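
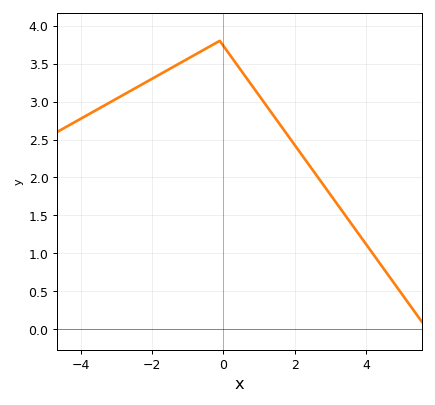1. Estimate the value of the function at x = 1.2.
2.95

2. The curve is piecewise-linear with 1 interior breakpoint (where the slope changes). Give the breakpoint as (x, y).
(-0.1, 3.8)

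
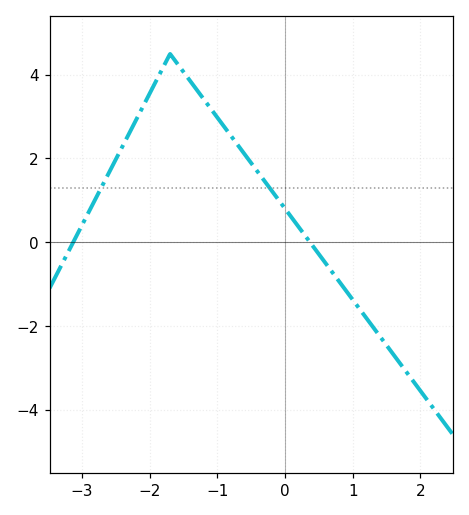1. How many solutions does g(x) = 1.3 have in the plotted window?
2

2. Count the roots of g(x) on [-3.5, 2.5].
2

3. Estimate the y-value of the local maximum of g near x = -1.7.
4.4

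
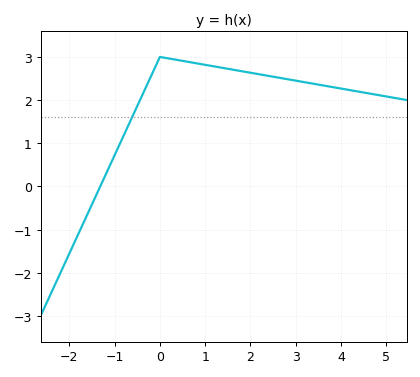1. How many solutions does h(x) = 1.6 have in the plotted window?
1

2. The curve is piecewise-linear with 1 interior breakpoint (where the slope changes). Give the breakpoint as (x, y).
(0, 3)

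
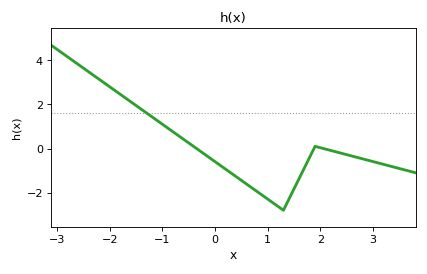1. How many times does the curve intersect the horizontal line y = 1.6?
1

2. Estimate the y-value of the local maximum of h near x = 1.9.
0.099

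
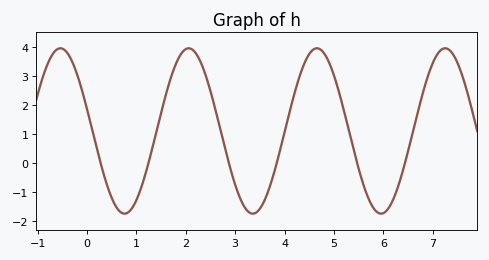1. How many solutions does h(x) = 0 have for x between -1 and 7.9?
6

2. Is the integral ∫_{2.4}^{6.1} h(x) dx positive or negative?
positive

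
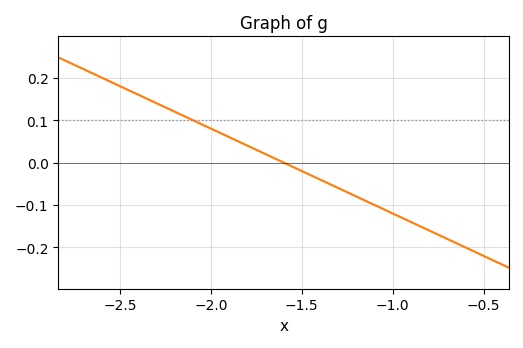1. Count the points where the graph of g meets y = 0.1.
1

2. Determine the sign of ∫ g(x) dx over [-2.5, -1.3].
positive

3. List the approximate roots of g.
-1.6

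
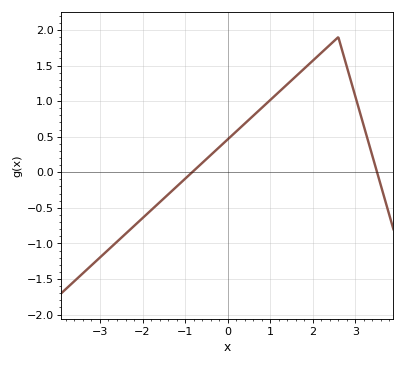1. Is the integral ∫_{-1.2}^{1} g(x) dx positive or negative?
positive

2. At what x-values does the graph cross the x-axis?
-0.8, 3.6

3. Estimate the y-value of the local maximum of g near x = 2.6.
1.9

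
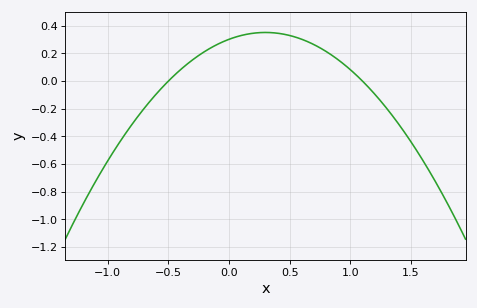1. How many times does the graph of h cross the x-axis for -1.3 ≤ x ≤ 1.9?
2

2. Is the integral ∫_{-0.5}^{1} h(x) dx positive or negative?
positive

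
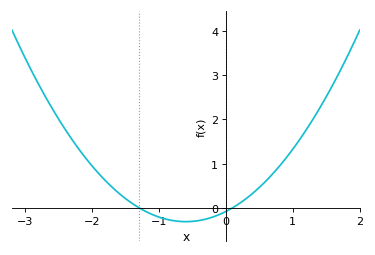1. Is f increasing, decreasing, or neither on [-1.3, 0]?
neither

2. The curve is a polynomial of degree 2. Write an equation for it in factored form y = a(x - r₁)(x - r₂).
y = 0.64(x + 1.3)(x - 0.1)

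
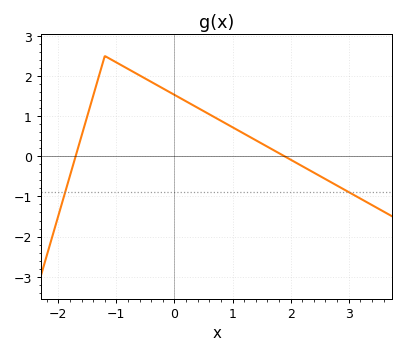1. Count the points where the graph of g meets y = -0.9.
2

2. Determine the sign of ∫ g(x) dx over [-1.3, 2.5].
positive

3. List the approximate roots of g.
-1.7, 1.9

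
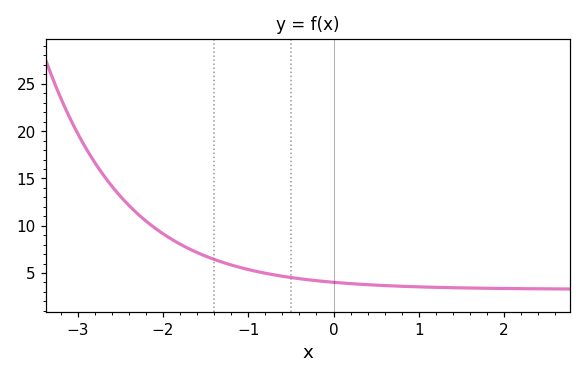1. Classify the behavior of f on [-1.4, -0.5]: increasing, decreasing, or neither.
decreasing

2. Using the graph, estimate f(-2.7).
15.4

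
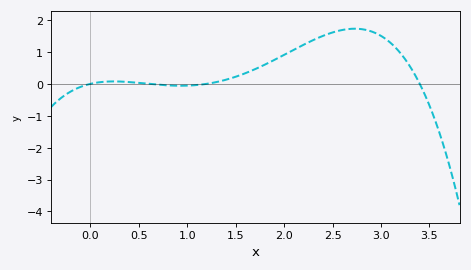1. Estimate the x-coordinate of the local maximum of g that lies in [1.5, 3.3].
2.73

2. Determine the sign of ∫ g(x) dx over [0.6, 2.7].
positive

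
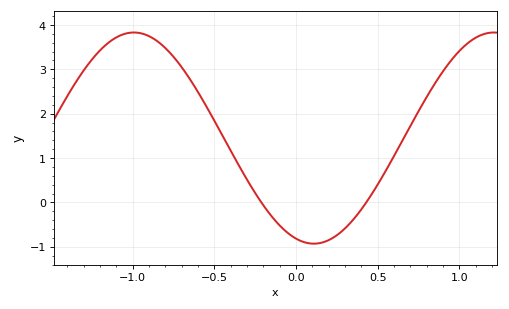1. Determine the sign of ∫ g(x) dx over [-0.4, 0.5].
negative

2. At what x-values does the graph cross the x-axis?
-0.2, 0.45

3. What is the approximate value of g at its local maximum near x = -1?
3.8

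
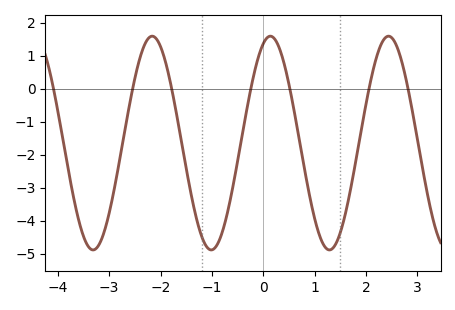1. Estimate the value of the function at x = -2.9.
-3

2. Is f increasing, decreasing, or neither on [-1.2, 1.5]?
neither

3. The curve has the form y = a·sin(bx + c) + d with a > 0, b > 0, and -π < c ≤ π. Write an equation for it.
y = 3.24sin(2.7x + 1.2) - 1.65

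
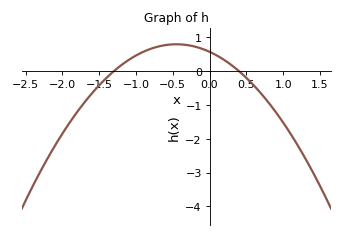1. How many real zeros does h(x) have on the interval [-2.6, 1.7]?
2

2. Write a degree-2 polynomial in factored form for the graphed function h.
y = -1.1(x + 1.3)(x - 0.4)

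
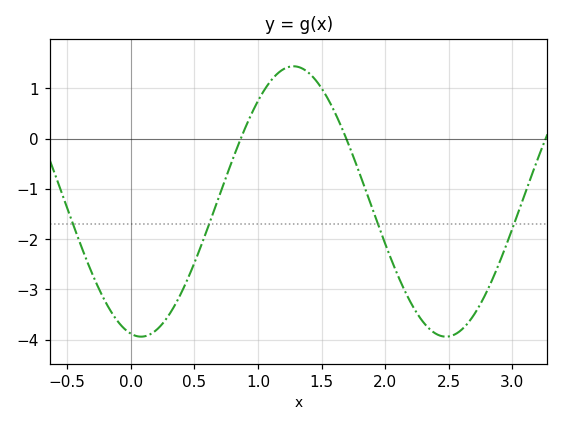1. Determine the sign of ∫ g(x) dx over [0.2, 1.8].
negative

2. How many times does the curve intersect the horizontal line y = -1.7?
4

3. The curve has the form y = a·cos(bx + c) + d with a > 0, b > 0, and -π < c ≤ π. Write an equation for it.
y = 2.69cos(2.62x + 2.93) - 1.25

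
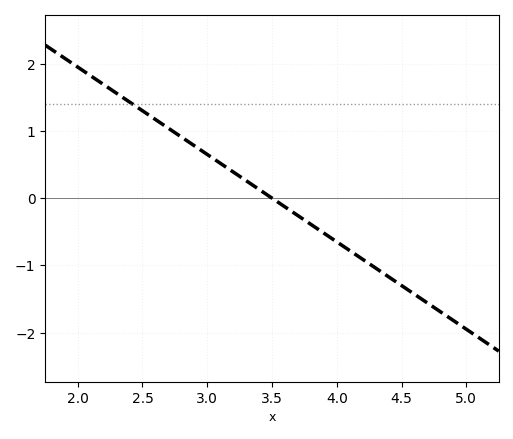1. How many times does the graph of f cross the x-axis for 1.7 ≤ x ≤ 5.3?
1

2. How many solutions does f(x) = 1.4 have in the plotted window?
1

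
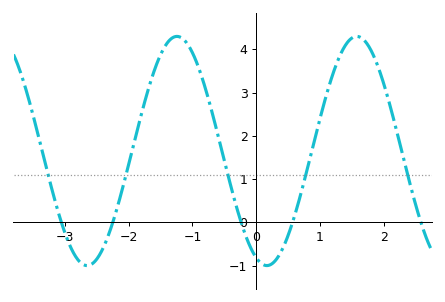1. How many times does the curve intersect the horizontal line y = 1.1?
5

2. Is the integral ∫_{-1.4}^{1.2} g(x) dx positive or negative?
positive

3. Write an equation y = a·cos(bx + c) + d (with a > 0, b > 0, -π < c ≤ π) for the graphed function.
y = 2.65cos(2.23x + 2.77) + 1.65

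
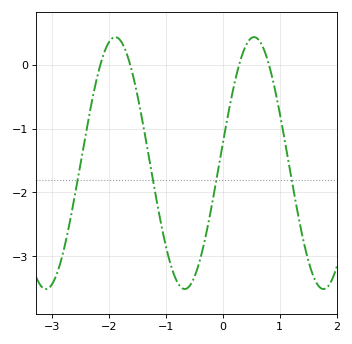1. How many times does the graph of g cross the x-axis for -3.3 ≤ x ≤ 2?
4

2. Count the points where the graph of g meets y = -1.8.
4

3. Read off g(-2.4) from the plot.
-1.07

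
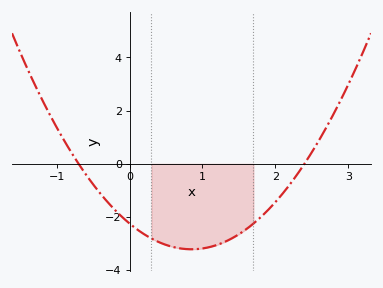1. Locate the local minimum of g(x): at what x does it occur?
0.85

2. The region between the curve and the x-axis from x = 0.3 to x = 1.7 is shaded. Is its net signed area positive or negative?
negative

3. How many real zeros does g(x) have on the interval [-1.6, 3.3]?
2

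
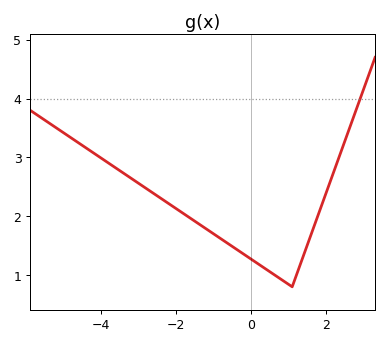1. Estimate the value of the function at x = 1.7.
1.9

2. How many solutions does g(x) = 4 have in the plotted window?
1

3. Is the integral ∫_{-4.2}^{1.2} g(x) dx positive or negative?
positive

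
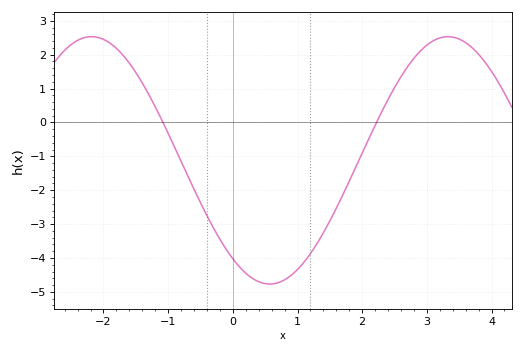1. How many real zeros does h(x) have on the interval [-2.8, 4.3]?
2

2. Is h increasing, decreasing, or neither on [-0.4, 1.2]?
neither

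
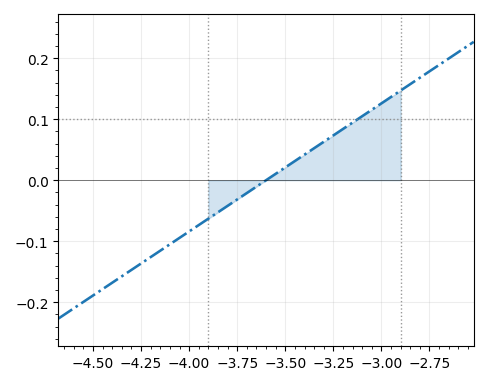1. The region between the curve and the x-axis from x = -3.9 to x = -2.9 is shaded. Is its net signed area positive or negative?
positive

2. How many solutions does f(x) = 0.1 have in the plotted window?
1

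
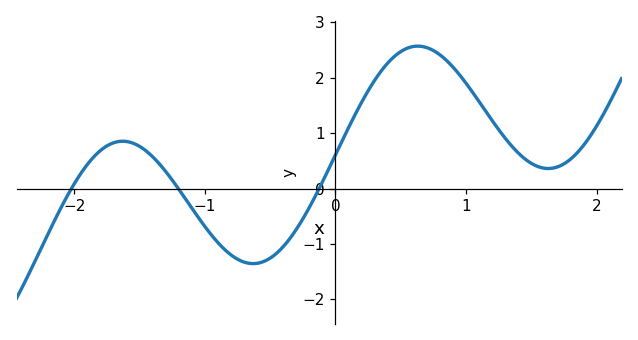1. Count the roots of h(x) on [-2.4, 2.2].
3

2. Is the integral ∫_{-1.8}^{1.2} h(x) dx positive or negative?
positive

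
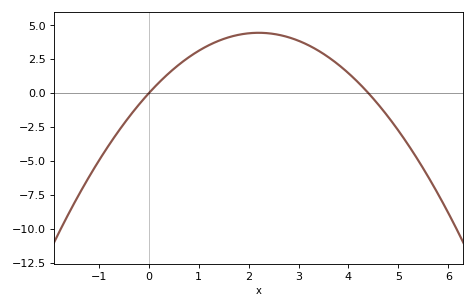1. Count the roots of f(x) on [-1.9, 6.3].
2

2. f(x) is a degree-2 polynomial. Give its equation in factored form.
y = -0.92(x - 0)(x - 4.4)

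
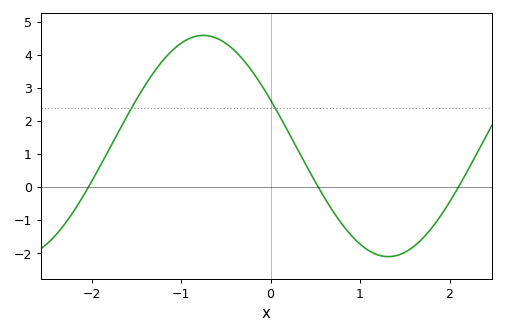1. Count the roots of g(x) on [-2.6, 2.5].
3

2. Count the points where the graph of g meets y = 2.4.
2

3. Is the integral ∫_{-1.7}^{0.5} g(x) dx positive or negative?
positive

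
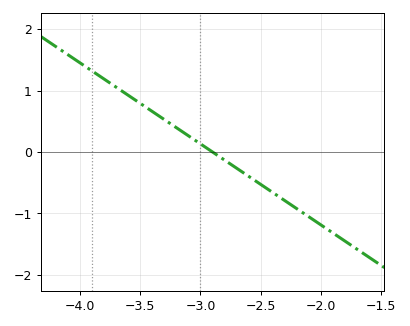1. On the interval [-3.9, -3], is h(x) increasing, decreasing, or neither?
decreasing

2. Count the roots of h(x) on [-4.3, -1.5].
1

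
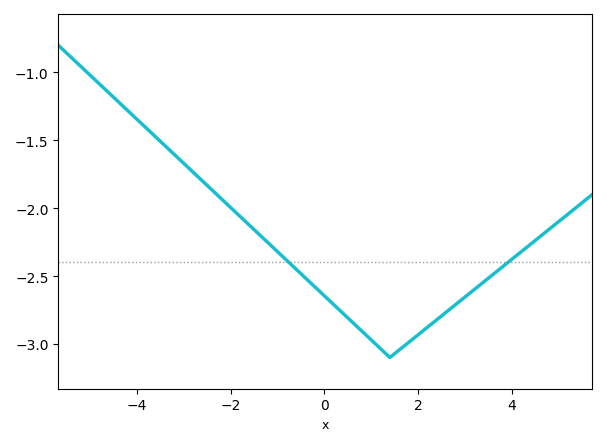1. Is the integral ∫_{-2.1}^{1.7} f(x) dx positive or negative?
negative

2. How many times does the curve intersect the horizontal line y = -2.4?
2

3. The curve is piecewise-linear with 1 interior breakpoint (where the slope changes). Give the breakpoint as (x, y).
(1.4, -3.1)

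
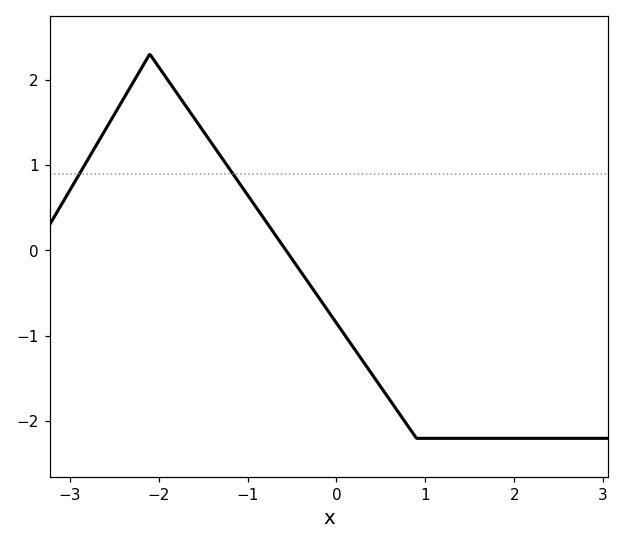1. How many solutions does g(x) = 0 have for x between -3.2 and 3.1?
1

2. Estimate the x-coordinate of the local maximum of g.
-2.1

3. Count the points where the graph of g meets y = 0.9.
2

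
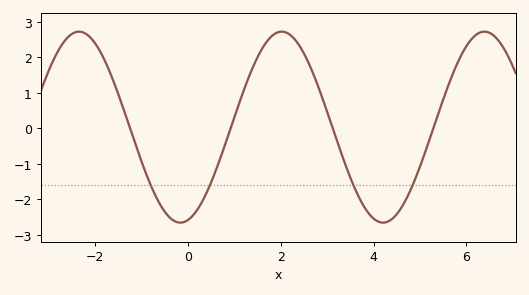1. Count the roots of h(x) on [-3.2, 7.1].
4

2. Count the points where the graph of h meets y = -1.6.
4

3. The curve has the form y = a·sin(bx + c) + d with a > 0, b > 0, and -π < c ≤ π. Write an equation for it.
y = 2.69sin(1.44x - 1.34) + 0.03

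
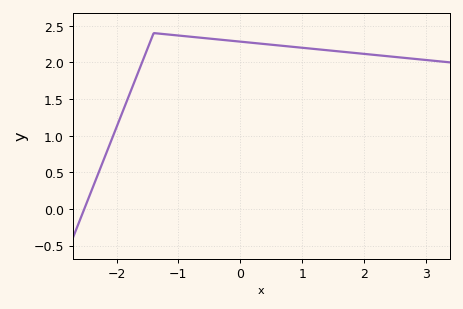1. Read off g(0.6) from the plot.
2.23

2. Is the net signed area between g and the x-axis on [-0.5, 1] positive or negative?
positive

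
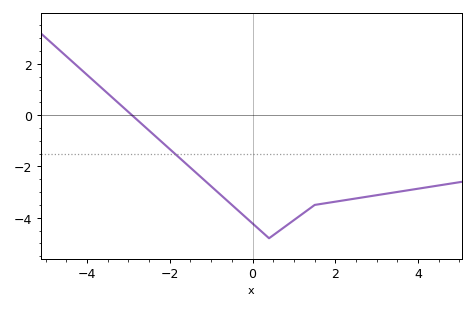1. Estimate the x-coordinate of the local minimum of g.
0.4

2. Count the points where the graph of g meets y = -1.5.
1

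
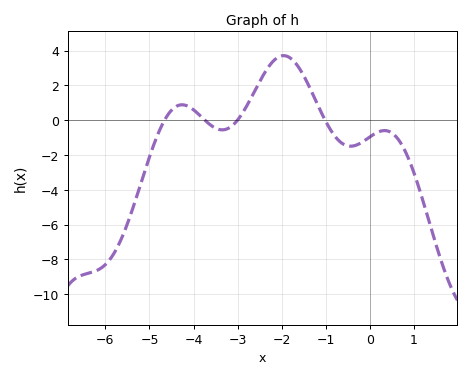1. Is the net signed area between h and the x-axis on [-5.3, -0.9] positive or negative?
positive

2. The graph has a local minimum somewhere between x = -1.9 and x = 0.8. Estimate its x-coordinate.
-0.4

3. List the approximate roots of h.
-4.6, -3.8, -3, -1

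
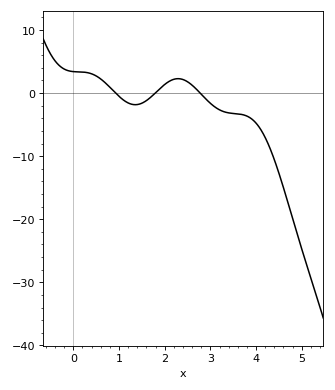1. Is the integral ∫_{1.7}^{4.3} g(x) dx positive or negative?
negative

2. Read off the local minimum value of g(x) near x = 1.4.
-1.85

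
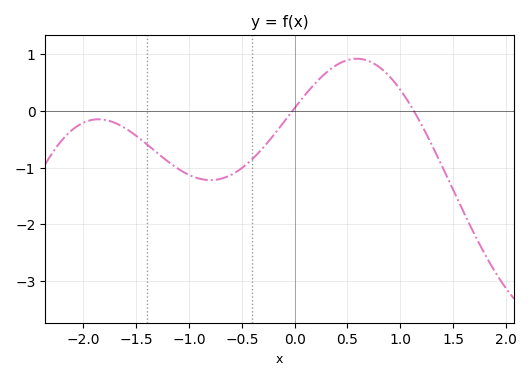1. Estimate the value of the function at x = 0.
0.052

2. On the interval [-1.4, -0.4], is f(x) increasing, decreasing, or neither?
neither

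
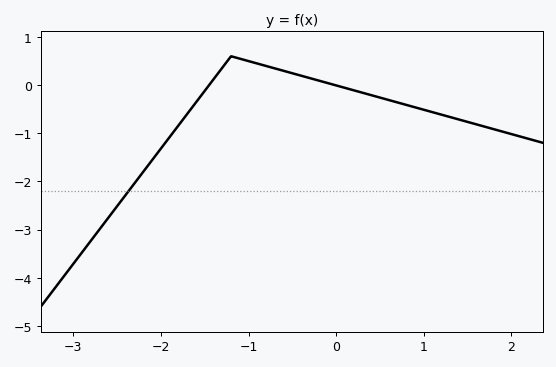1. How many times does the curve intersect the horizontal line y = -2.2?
1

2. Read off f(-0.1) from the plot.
0.044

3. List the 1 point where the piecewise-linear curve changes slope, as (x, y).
(-1.2, 0.6)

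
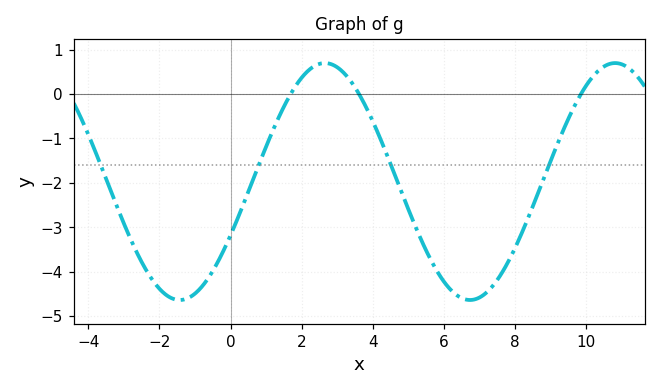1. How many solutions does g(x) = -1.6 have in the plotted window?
4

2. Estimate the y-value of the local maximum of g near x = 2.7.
0.7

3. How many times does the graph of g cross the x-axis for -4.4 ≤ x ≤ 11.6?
3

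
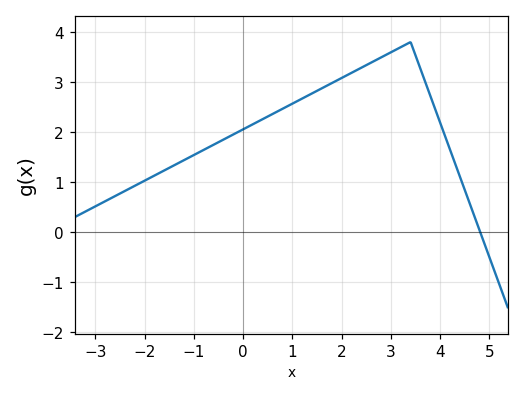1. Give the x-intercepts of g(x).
4.81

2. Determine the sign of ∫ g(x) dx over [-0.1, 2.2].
positive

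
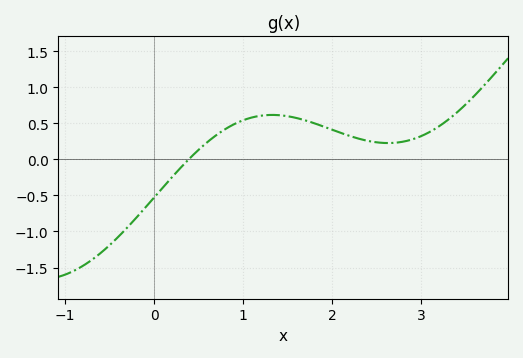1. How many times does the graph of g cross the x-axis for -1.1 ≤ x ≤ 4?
1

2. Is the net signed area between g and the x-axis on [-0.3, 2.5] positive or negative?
positive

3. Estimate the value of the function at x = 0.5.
0.133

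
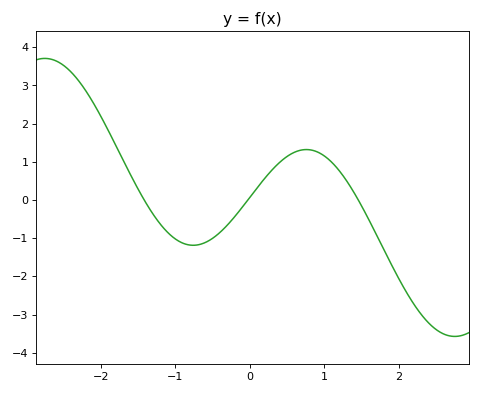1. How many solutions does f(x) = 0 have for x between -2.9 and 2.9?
3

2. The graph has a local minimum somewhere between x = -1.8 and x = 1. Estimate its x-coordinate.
-0.76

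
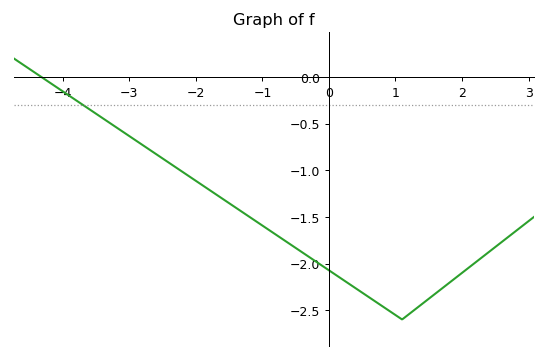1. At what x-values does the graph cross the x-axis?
-4.4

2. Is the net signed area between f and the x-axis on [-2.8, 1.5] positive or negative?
negative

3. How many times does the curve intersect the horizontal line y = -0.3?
1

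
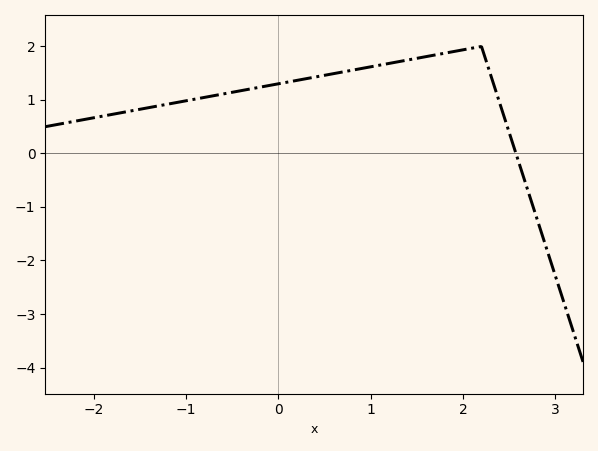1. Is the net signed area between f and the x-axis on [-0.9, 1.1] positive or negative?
positive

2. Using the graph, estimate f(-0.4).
1.2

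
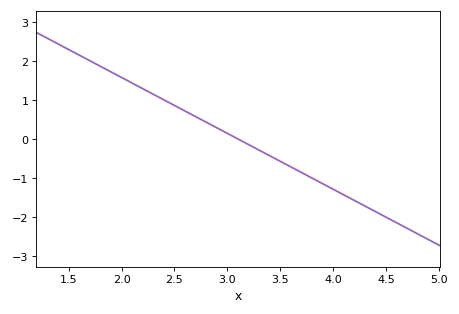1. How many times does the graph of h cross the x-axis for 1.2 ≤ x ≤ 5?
1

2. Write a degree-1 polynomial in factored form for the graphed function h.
y = -1.43(x - 3.1)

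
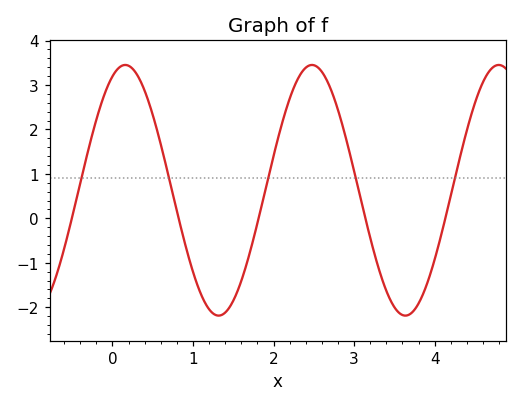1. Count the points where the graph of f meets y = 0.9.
5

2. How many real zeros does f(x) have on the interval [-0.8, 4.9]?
5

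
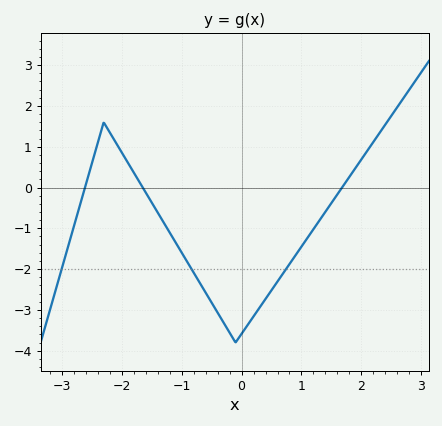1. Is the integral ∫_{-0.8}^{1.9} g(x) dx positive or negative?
negative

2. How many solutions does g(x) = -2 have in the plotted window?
3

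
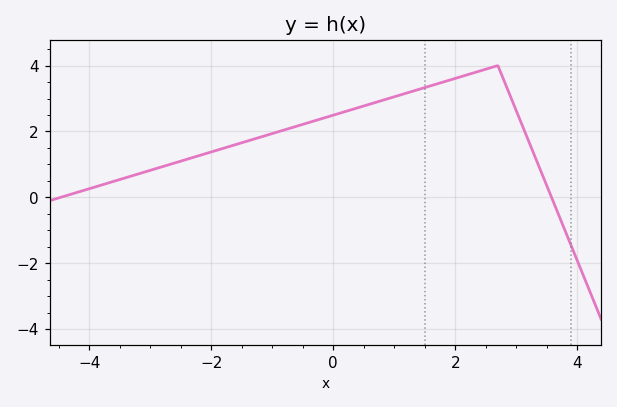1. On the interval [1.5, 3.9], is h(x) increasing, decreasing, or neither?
neither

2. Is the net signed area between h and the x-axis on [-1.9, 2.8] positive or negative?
positive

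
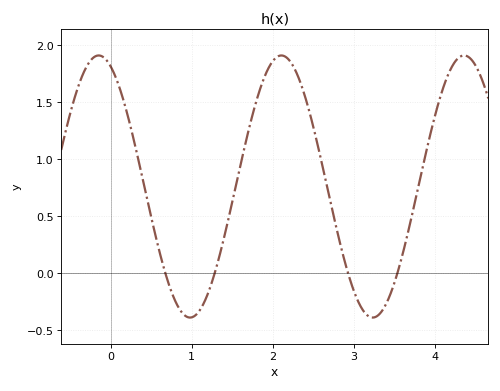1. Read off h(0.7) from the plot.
-0.05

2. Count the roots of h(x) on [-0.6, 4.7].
4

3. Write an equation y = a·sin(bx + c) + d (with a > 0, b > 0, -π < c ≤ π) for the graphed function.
y = 1.15sin(2.8x + 2) + 0.76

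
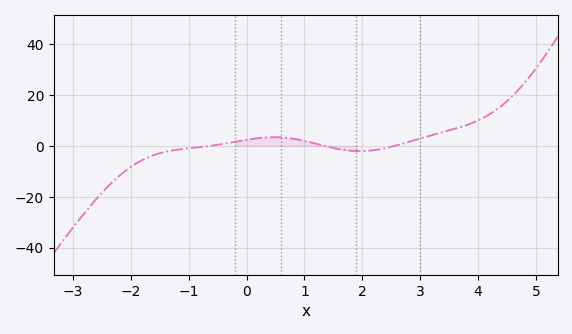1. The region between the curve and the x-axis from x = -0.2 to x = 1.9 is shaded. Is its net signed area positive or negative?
positive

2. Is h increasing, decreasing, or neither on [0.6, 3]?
neither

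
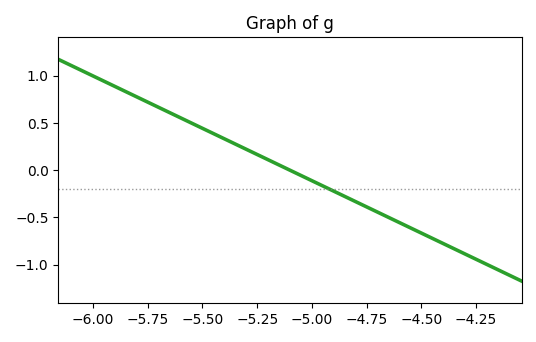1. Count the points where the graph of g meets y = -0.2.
1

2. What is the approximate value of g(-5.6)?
0.555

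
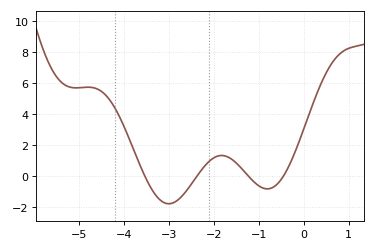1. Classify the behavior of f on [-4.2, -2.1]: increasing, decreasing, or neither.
neither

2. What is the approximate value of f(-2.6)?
-0.894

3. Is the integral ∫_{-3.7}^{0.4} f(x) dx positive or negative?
positive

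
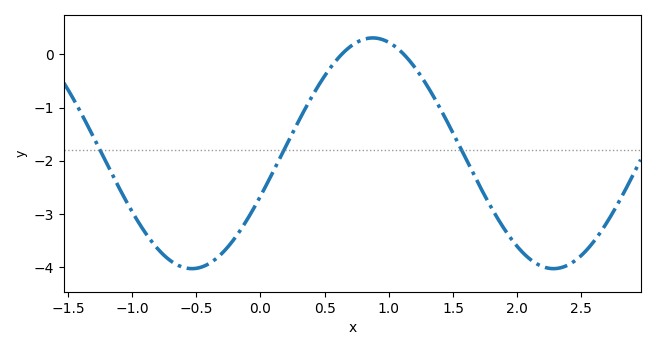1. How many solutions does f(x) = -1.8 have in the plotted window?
3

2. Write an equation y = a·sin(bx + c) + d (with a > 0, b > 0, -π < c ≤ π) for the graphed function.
y = 2.17sin(2.2x - 0.38) - 1.86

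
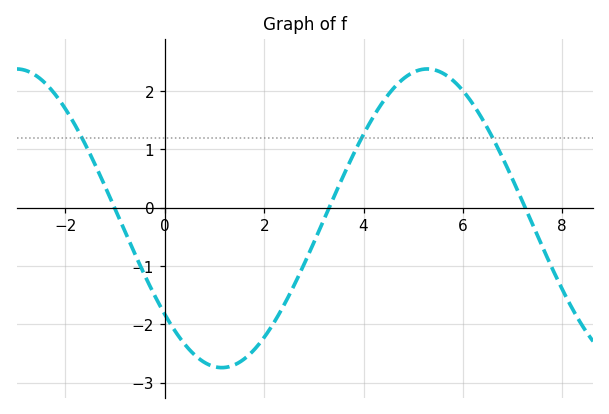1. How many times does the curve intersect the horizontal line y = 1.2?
3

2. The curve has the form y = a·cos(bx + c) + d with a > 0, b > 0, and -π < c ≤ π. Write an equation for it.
y = 2.56cos(0.76x + 2.3) - 0.18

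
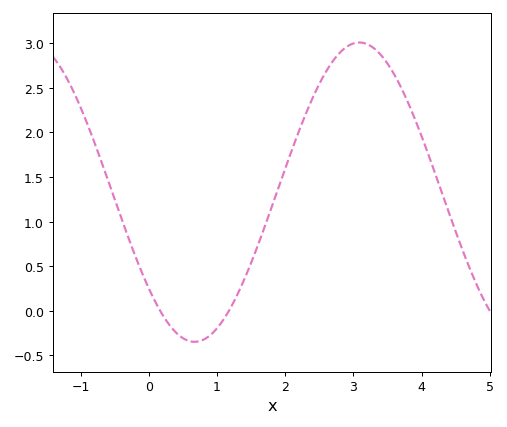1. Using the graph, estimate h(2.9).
2.95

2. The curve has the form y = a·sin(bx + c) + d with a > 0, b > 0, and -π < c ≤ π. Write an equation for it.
y = 1.68sin(1.3x - 2.4) + 1.33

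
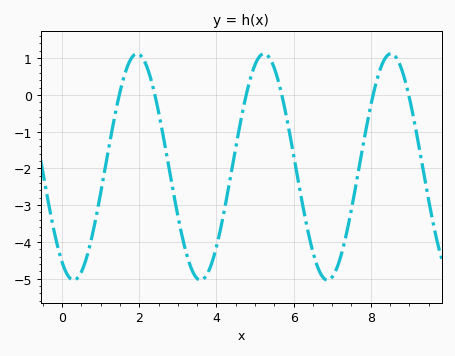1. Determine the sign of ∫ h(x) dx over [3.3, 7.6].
negative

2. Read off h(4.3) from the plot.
-2.6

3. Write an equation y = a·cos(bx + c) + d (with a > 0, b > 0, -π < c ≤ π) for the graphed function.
y = 3.08cos(1.9x + 2.6) - 1.96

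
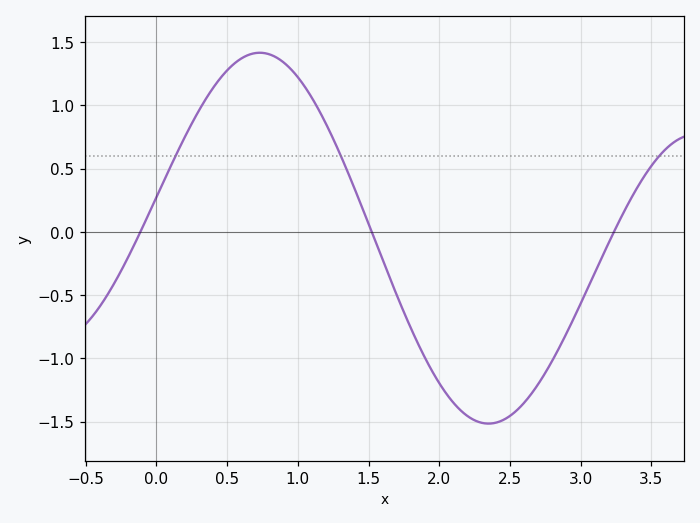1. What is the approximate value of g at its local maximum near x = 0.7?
1.4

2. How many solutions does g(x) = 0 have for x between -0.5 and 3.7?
3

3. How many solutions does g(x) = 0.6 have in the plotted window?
3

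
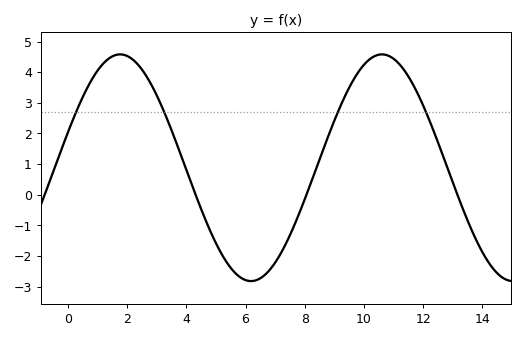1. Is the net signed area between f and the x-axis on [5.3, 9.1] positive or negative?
negative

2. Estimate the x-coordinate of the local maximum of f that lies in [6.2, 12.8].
10.6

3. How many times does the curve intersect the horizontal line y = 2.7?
4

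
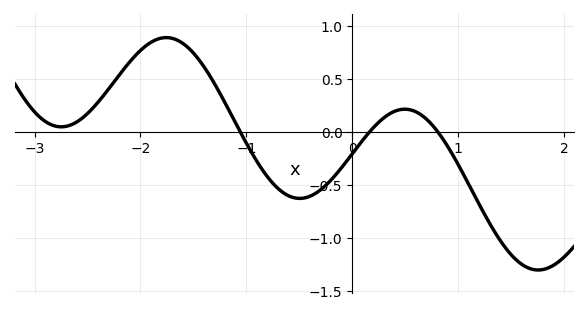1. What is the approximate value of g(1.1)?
-0.498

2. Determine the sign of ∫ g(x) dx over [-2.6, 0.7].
positive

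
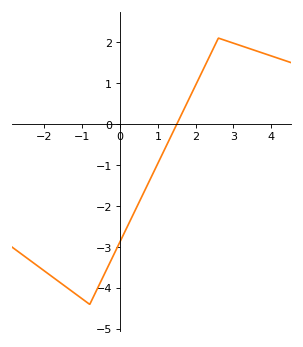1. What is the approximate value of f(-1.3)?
-4.06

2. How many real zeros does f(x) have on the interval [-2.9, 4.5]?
1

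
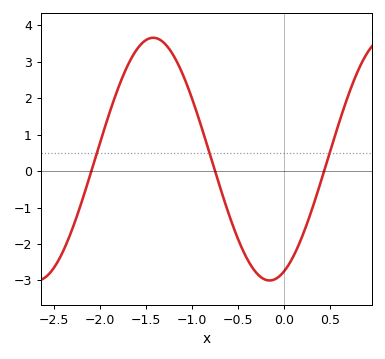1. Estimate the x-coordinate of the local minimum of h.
-0.15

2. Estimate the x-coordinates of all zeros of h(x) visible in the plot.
-2.1, -0.75, 0.45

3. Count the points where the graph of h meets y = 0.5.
3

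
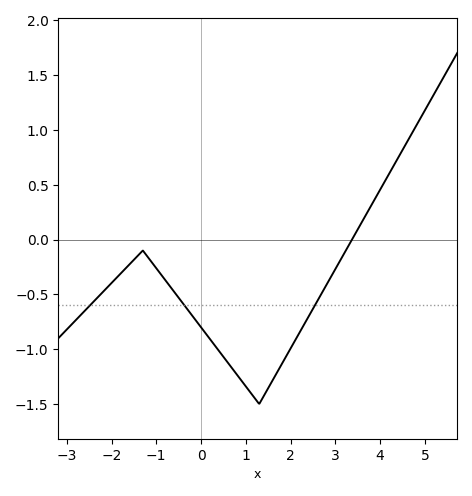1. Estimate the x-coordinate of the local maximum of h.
-1.3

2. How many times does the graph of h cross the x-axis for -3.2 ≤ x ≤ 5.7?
1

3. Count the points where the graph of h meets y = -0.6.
3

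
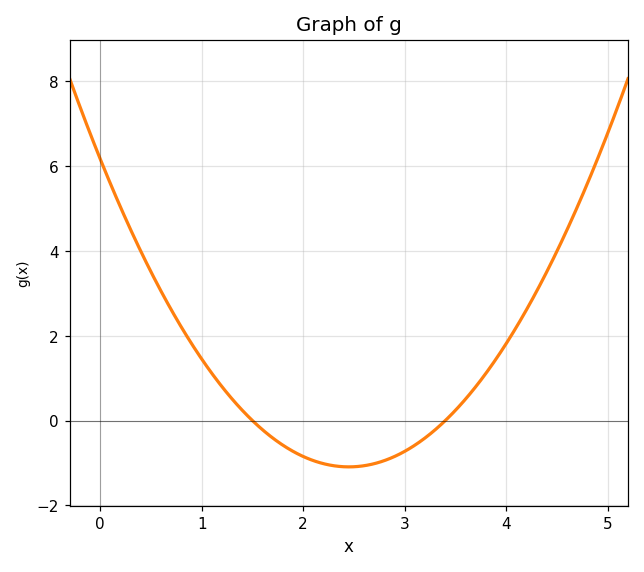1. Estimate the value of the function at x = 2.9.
-0.847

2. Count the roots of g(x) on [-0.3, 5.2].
2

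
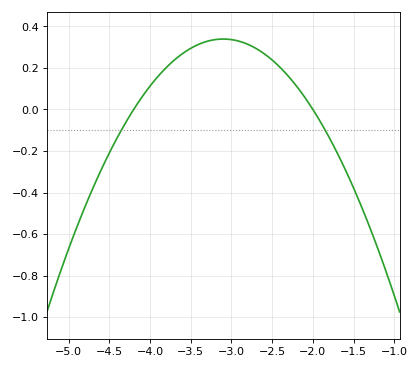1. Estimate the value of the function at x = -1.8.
-0.14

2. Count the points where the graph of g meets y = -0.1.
2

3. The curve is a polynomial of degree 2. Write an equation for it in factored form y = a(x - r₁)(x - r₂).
y = -0.28(x + 4.2)(x + 2)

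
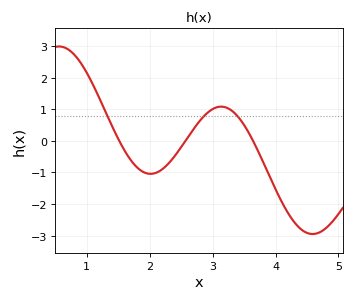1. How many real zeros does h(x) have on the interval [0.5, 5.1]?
3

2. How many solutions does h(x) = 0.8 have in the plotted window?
3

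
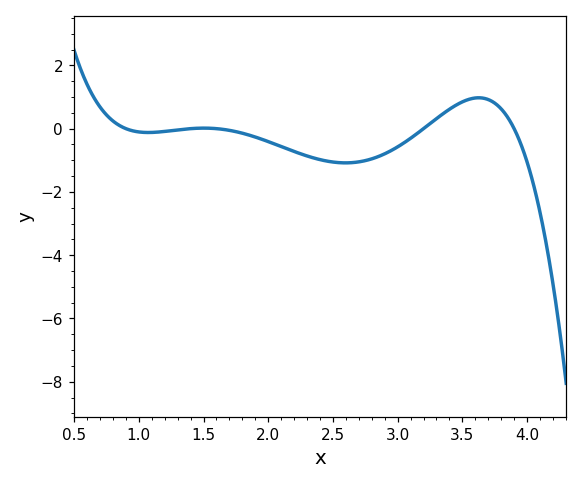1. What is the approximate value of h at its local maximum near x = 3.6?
1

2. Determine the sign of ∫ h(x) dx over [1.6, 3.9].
negative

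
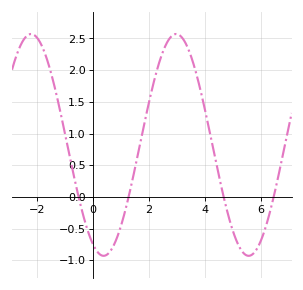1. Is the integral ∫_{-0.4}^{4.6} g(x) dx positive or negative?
positive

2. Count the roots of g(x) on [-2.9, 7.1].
4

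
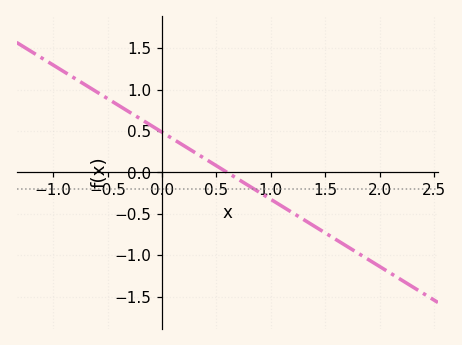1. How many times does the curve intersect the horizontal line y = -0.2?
1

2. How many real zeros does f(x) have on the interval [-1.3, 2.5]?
1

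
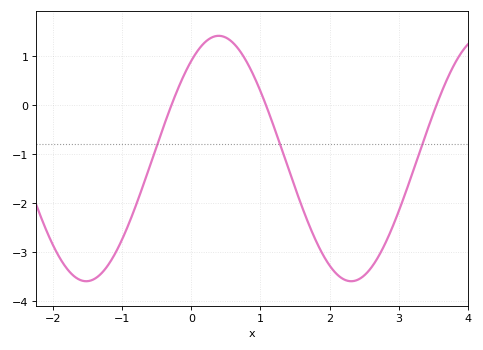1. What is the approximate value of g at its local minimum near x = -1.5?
-3.59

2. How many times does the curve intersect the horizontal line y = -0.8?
3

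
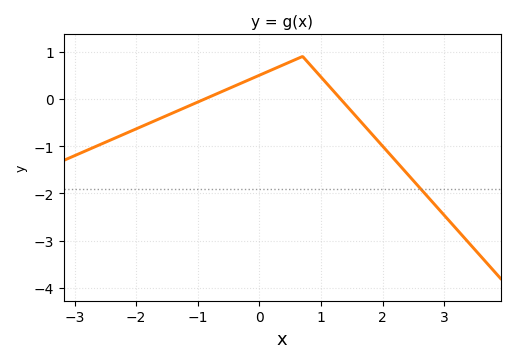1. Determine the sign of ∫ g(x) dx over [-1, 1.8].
positive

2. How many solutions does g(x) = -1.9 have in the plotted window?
1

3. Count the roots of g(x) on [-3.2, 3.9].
2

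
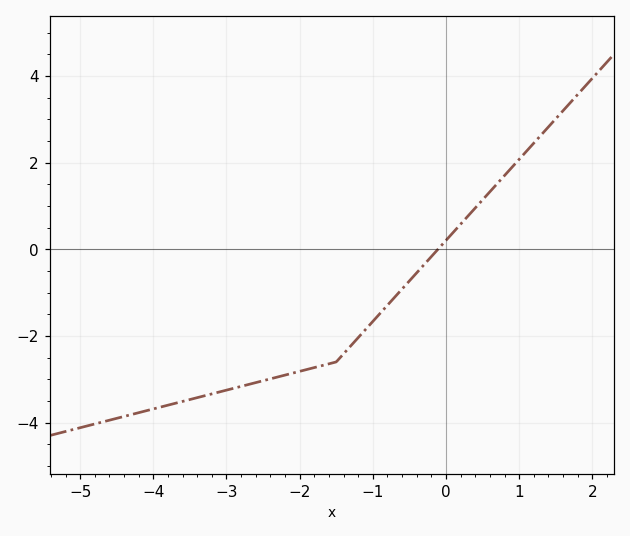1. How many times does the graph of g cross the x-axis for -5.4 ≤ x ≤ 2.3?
1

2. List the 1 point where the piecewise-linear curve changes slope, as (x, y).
(-1.5, -2.6)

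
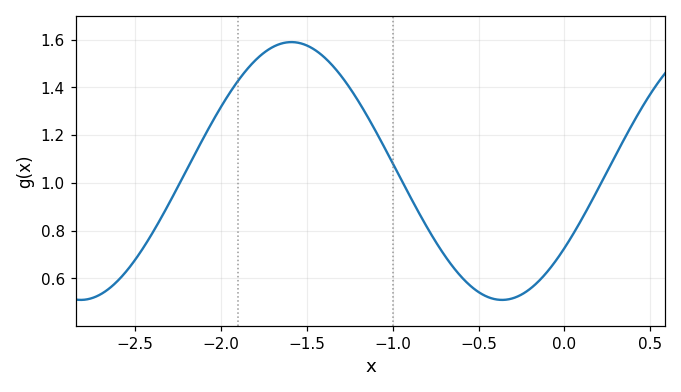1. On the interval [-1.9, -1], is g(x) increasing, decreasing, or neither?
neither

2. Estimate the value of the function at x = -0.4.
0.52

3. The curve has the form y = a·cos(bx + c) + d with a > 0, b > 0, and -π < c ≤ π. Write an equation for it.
y = 0.54cos(2.6x - 2.2) + 1.05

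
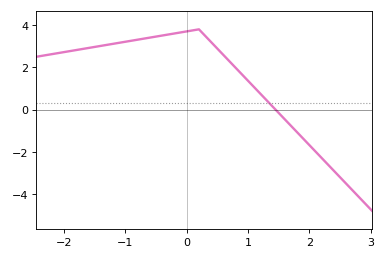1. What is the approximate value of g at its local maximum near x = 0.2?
3.8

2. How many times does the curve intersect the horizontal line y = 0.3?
1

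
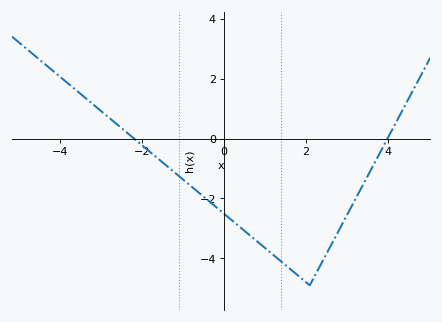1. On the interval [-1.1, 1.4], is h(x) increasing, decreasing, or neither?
decreasing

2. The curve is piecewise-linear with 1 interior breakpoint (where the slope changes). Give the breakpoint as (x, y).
(2.1, -4.9)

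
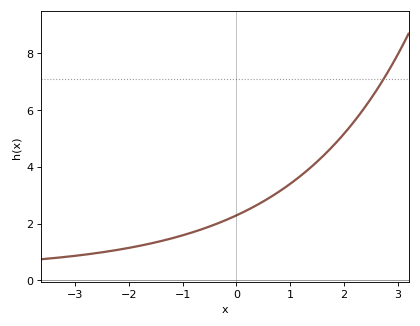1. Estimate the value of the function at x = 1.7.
4.6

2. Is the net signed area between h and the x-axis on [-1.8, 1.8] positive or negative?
positive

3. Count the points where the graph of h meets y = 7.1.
1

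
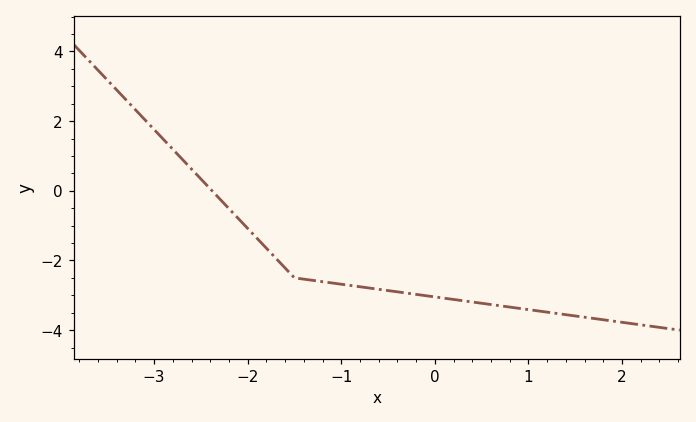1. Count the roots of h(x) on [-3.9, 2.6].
1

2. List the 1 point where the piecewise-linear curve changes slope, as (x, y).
(-1.5, -2.5)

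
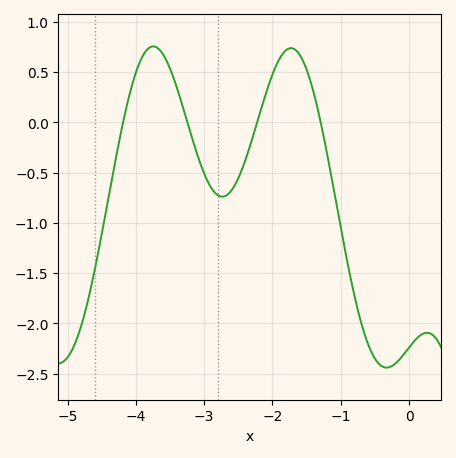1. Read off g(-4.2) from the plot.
-0.05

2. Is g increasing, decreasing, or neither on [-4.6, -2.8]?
neither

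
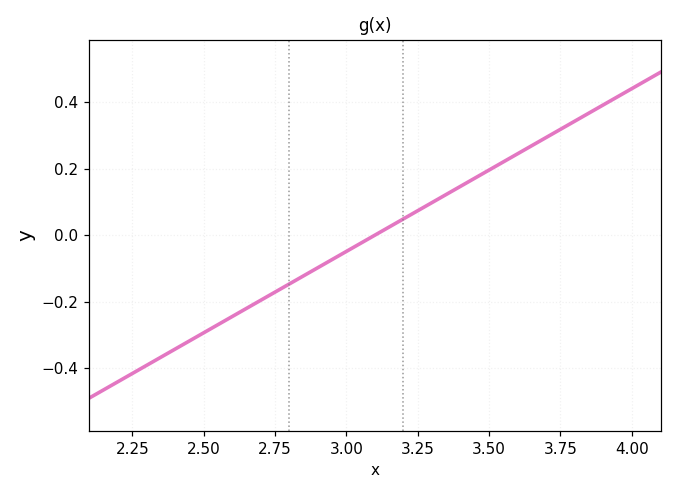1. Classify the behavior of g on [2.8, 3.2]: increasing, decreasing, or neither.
increasing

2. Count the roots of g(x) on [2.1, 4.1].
1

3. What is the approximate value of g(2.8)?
-0.14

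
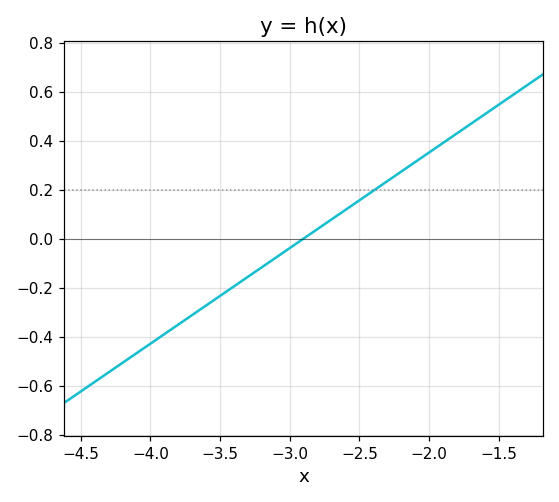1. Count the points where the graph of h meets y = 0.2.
1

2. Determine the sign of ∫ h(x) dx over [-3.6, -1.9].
positive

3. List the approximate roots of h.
-2.9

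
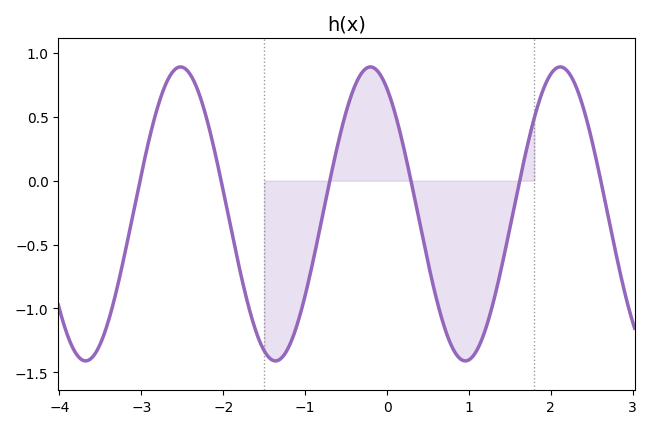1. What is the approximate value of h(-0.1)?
0.845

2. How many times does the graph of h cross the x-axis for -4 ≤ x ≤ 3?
6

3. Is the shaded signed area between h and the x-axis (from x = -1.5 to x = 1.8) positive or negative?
negative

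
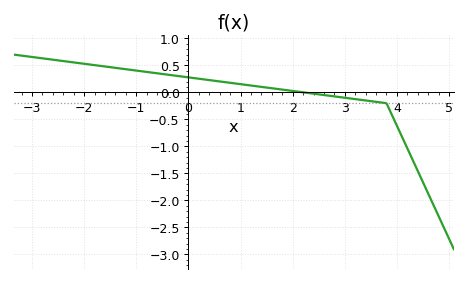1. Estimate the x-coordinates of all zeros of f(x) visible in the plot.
2.2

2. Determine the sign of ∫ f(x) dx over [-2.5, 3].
positive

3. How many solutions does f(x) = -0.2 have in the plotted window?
1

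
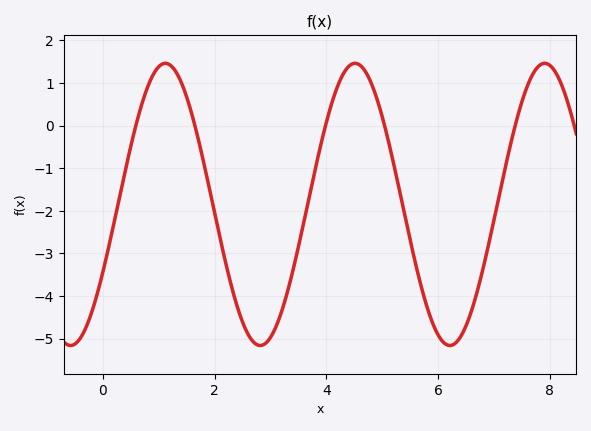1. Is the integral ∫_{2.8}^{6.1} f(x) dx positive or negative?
negative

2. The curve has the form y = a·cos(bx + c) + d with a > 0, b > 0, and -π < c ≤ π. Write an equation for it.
y = 3.31cos(1.85x - 2.07) - 1.85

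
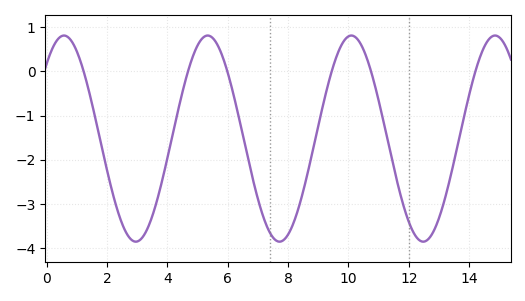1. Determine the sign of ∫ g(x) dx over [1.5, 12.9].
negative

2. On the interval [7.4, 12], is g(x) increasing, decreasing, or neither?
neither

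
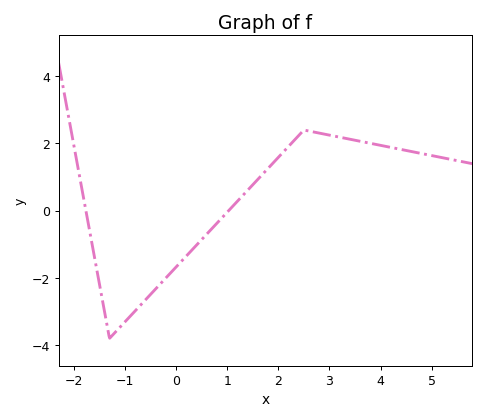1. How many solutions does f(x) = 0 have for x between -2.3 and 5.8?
2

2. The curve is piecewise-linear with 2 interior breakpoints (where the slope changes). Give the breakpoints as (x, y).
(-1.3, -3.8); (2.5, 2.4)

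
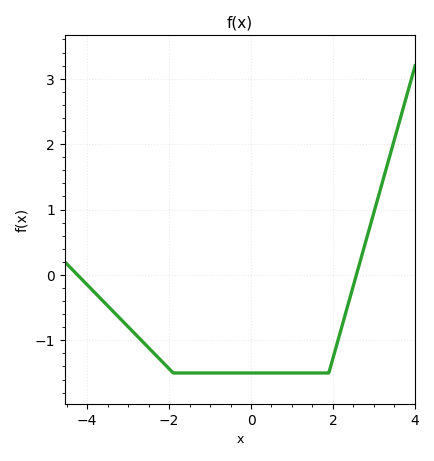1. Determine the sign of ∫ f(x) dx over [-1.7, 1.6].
negative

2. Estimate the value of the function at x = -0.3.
-1.5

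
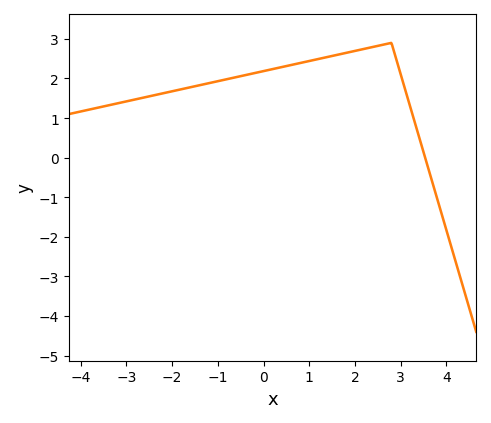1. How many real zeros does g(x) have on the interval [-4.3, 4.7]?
1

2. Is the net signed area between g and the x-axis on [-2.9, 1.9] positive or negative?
positive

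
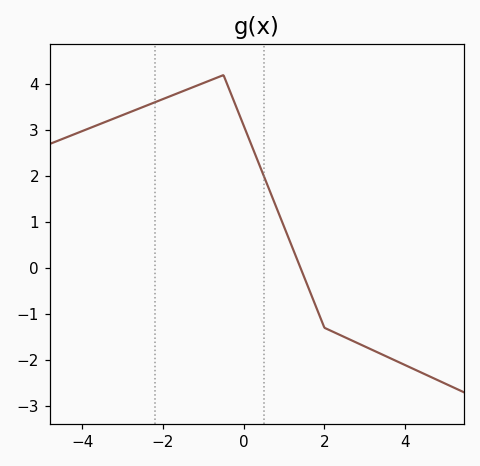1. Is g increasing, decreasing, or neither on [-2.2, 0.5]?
neither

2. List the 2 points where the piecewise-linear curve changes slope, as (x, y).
(-0.5, 4.2); (2, -1.3)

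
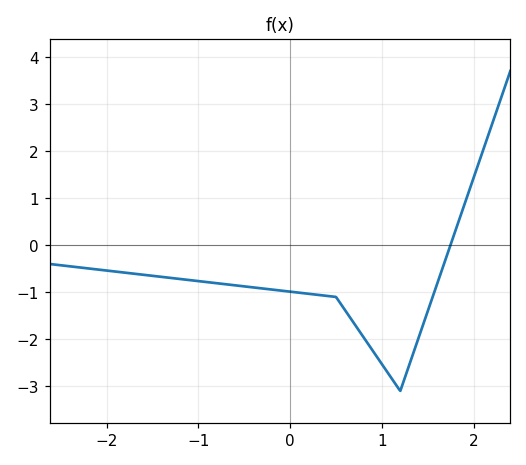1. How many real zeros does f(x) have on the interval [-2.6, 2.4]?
1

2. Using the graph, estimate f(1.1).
-2.8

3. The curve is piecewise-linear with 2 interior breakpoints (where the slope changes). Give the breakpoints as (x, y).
(0.5, -1.1); (1.2, -3.1)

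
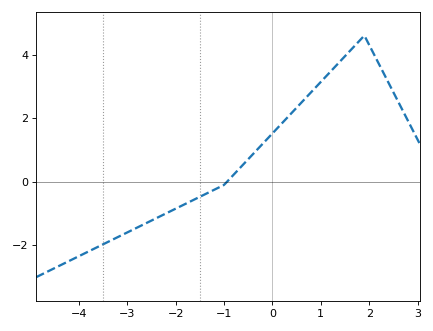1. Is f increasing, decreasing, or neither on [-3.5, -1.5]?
increasing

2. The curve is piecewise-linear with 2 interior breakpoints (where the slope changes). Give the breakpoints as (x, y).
(-1, -0.1); (1.9, 4.6)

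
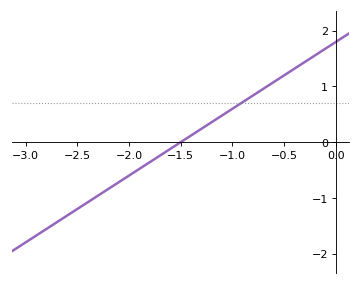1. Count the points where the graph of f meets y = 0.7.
1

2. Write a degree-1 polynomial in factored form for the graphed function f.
y = 1.2(x + 1.5)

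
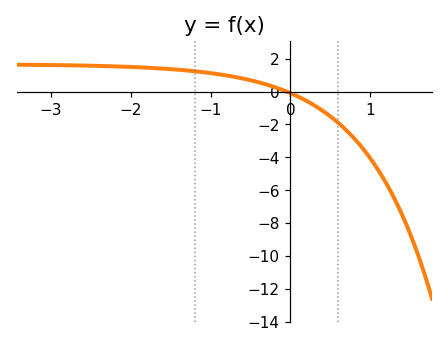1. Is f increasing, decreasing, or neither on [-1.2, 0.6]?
decreasing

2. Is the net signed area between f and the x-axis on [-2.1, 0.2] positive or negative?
positive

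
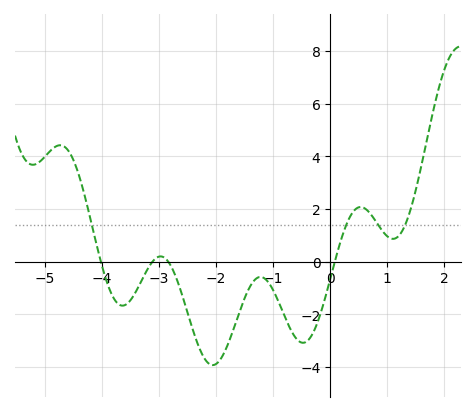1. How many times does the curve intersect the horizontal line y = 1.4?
4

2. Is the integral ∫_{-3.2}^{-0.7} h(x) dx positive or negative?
negative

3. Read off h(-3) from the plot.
0.2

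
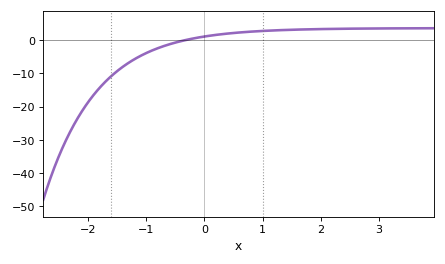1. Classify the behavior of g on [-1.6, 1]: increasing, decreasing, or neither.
increasing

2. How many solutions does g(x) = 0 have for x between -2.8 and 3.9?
1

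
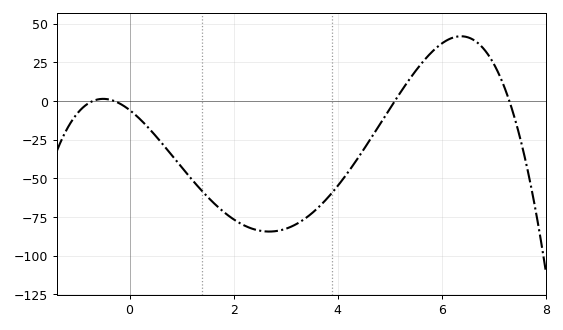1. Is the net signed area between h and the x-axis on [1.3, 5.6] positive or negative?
negative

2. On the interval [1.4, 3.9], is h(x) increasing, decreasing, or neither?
neither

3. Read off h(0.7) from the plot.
-30.5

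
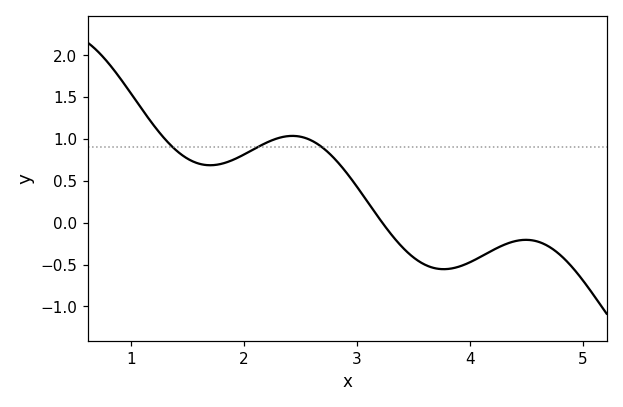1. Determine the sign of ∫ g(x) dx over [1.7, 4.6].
positive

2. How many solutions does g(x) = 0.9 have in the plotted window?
3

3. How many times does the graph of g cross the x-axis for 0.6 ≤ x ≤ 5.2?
1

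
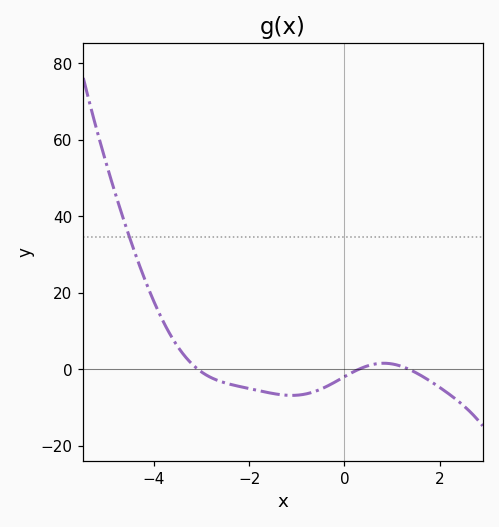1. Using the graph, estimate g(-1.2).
-6.83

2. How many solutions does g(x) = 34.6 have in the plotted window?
1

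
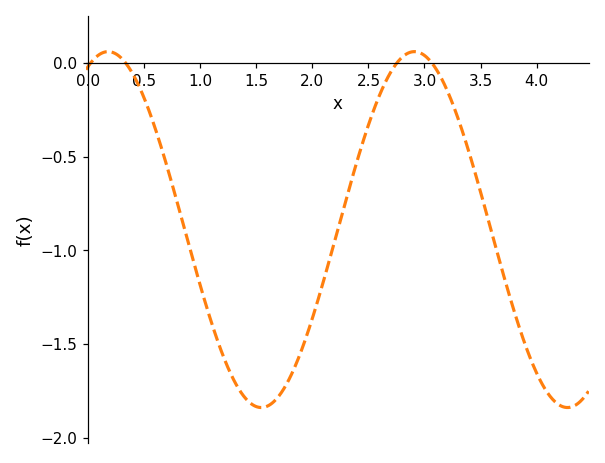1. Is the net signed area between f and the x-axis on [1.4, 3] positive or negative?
negative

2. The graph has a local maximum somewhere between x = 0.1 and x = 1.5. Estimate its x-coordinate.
0.178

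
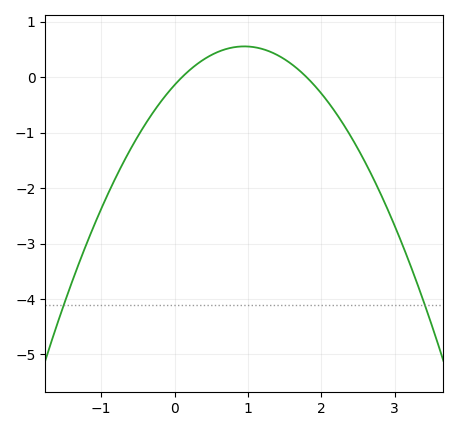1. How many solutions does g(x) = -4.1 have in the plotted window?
2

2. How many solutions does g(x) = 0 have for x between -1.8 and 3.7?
2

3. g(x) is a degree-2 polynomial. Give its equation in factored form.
y = -0.77(x - 0.1)(x - 1.8)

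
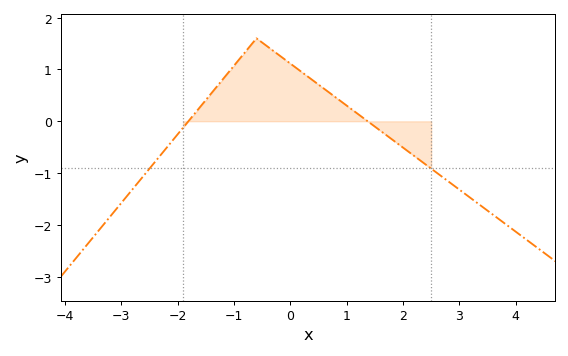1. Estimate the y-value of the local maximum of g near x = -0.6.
1.6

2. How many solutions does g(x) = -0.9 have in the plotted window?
2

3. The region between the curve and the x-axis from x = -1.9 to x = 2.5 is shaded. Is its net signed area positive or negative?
positive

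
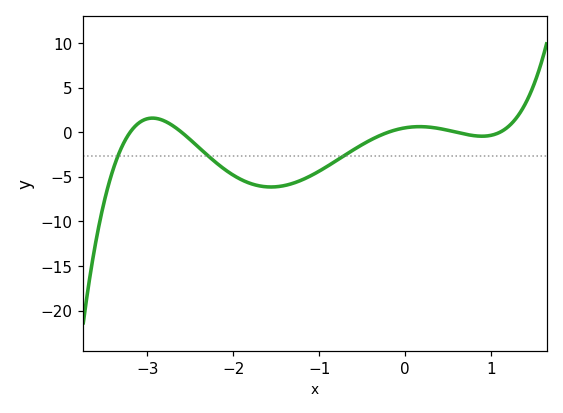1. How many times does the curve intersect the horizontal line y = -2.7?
3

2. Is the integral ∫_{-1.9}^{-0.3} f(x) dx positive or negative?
negative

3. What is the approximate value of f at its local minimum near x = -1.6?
-6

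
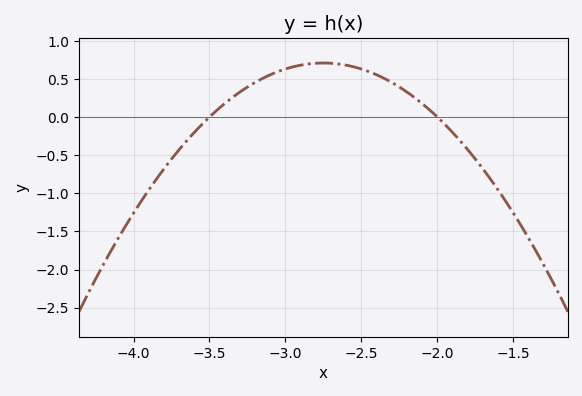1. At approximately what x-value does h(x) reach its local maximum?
-2.75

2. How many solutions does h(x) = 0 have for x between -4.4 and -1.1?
2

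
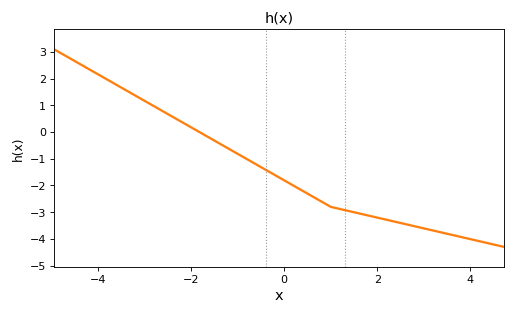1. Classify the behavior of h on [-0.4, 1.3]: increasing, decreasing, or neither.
decreasing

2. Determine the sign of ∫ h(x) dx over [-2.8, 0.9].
negative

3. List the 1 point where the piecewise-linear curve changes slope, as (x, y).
(1, -2.8)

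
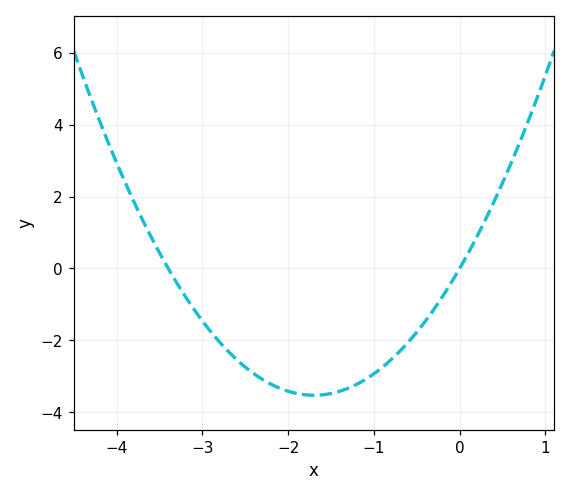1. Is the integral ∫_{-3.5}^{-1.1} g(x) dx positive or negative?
negative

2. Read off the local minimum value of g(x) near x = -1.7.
-3.6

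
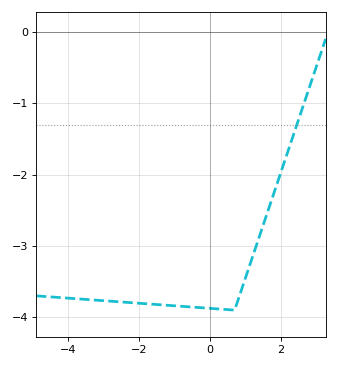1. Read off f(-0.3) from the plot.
-3.86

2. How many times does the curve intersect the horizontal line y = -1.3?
1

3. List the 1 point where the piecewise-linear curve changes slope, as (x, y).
(0.7, -3.9)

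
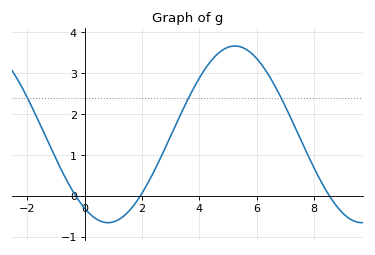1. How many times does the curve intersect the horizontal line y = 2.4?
3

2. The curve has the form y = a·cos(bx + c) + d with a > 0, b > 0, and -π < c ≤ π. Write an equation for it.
y = 2.16cos(0.71x + 2.56) + 1.51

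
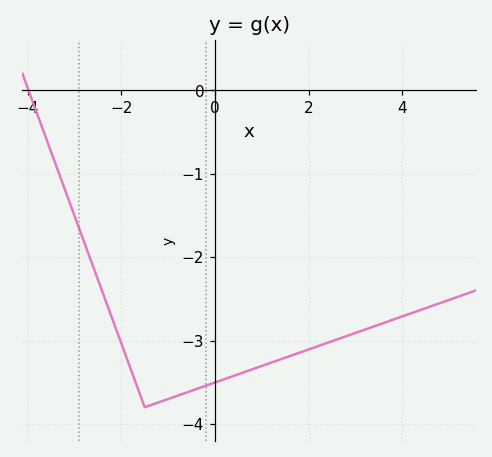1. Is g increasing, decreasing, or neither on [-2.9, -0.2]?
neither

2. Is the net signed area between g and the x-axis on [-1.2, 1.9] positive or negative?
negative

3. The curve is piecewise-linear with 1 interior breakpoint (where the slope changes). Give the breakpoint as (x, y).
(-1.5, -3.8)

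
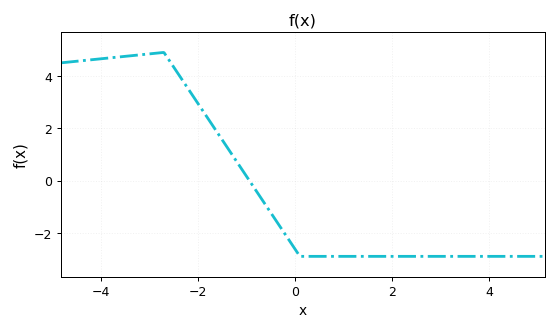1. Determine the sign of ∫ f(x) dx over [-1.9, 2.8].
negative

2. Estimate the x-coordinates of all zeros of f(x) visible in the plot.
-0.941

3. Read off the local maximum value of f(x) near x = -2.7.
4.9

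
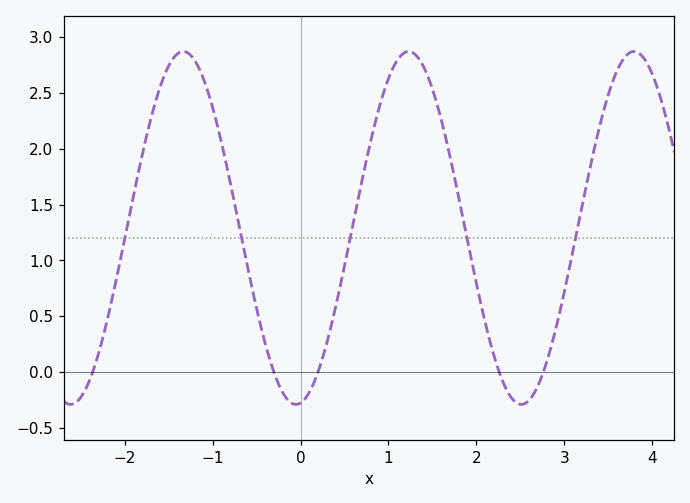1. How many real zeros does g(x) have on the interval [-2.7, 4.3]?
5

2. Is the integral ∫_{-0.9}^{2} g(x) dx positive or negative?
positive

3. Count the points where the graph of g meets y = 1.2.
5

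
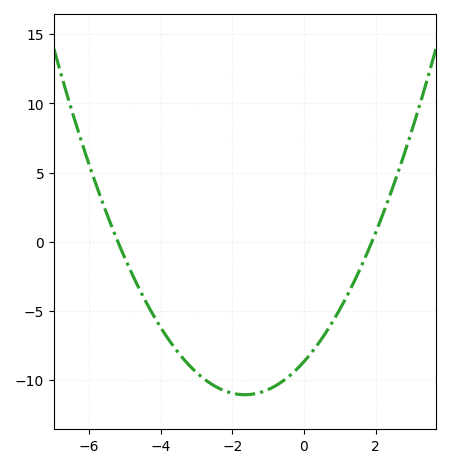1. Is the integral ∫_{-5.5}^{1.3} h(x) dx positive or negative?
negative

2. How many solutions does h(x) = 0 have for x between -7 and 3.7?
2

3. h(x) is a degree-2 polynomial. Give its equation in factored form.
y = 0.88(x + 5.2)(x - 1.9)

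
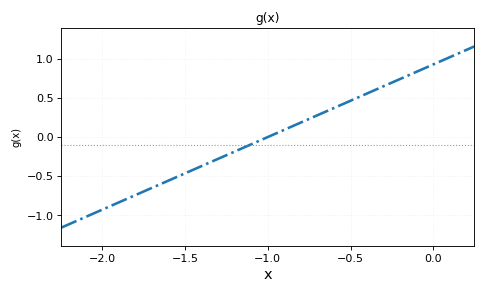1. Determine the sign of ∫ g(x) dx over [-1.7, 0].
positive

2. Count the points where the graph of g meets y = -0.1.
1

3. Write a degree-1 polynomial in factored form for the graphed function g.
y = 0.93(x + 1)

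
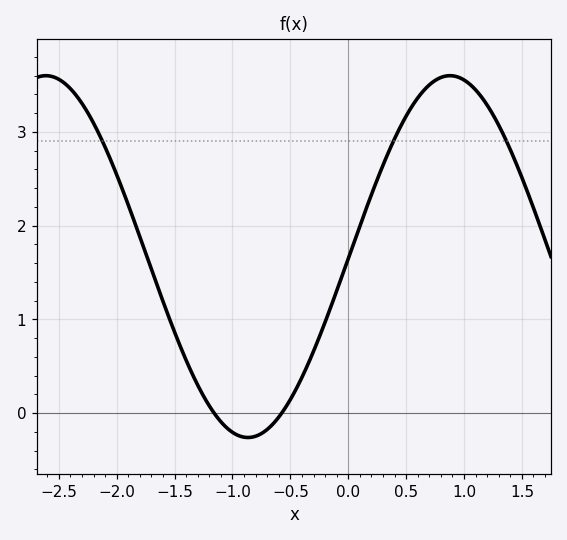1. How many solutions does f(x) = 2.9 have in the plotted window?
3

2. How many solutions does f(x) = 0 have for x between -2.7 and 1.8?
2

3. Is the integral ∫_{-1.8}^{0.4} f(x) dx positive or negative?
positive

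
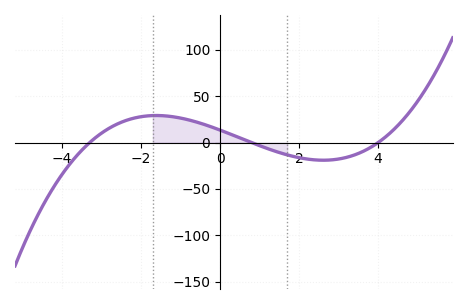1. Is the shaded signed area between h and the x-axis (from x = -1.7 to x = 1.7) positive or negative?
positive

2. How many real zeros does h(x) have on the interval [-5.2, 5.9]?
3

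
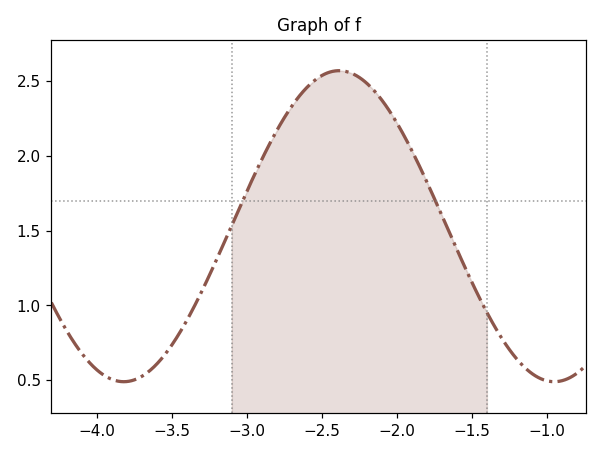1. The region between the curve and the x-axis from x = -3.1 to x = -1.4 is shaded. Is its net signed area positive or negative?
positive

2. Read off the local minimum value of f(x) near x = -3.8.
0.5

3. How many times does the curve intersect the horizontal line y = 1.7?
2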